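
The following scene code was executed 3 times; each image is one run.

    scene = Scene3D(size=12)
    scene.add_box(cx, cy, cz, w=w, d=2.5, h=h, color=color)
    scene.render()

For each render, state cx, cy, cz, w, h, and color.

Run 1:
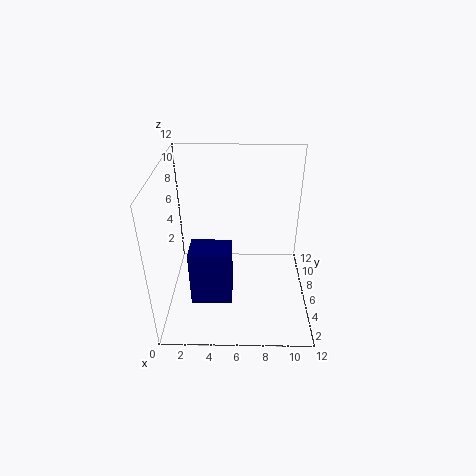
cx = 2, cy = 4, cz = 0.5, w = 3.5, h = 5, color = 'navy'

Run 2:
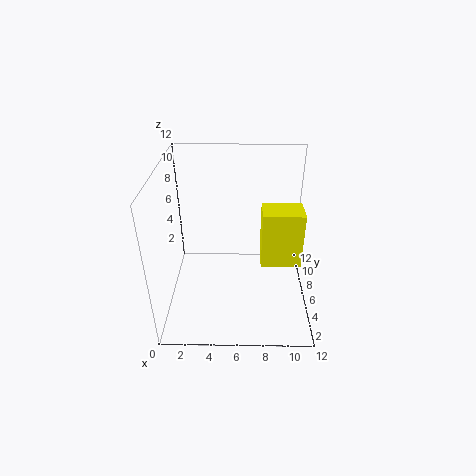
cx = 8, cy = 6, cz = 3, w = 3.5, h = 5, color = 'yellow'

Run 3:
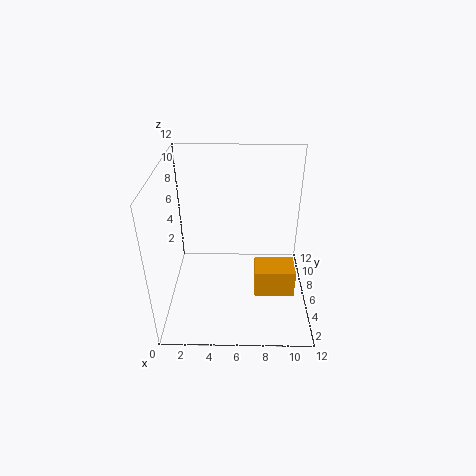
cx = 7.5, cy = 5, cz = 0.5, w = 3.5, h = 2.5, color = 'orange'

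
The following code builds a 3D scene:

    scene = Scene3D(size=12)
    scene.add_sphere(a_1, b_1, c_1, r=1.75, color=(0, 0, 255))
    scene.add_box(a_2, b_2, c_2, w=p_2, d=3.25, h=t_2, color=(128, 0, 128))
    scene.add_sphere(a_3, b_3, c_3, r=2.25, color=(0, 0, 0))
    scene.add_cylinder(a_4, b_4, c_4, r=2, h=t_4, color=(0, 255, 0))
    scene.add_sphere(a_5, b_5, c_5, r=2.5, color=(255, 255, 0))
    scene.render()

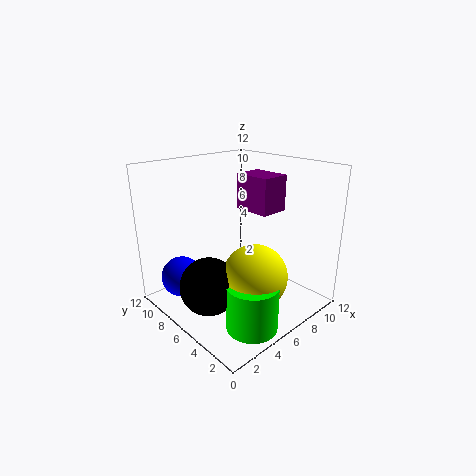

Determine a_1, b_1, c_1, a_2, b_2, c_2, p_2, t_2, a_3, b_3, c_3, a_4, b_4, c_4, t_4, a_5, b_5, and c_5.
a_1 = 2.5
b_1 = 9.5
c_1 = 2.25
a_2 = 7.25
b_2 = 4.25
c_2 = 8
p_2 = 2.5
t_2 = 3
a_3 = 2.25
b_3 = 5.25
c_3 = 3.25
a_4 = 4
b_4 = 2.25
c_4 = 0.25
t_4 = 3.75
a_5 = 5
b_5 = 3
c_5 = 4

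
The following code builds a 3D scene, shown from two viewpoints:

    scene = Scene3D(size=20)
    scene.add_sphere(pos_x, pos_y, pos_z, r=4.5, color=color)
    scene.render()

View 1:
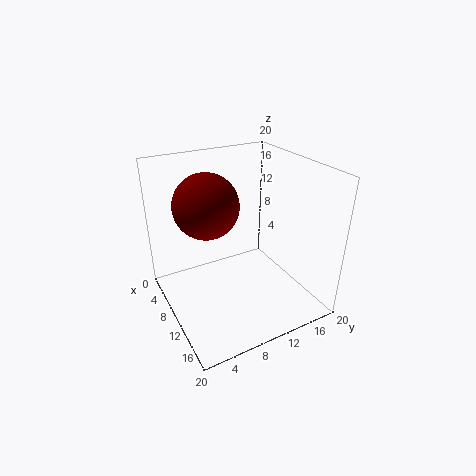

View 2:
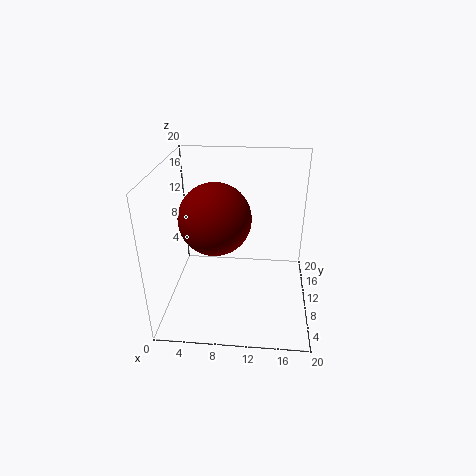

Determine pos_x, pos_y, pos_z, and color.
pos_x = 7.5; pos_y = 6.5; pos_z = 14.5; color = 'maroon'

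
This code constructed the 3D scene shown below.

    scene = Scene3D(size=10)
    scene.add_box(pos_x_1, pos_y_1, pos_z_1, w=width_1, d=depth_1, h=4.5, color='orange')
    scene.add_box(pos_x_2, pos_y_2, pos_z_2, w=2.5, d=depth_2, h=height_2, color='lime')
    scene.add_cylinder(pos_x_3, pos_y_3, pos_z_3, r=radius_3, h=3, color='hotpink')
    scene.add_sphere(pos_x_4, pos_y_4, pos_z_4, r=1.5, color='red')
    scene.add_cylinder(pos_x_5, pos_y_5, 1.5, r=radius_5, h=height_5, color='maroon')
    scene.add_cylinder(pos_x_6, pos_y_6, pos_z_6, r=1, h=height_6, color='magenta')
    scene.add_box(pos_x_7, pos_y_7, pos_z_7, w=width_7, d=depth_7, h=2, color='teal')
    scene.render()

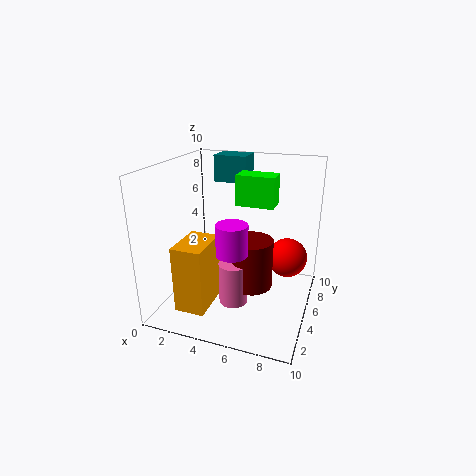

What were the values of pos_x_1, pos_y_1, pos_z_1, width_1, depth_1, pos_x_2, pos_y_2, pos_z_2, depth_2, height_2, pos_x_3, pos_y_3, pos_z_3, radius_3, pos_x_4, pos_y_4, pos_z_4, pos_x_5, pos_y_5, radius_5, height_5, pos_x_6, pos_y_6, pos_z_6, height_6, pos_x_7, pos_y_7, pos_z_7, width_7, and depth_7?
pos_x_1 = 2
pos_y_1 = 1
pos_z_1 = 1
width_1 = 2
depth_1 = 3
pos_x_2 = 5
pos_y_2 = 4.5
pos_z_2 = 7.5
depth_2 = 1.5
height_2 = 2
pos_x_3 = 5
pos_y_3 = 4
pos_z_3 = 0.5
radius_3 = 1
pos_x_4 = 8
pos_y_4 = 8
pos_z_4 = 2.5
pos_x_5 = 6
pos_y_5 = 5
radius_5 = 1.5
height_5 = 3.5
pos_x_6 = 5.5
pos_y_6 = 2.5
pos_z_6 = 5
height_6 = 2
pos_x_7 = 2
pos_y_7 = 8
pos_z_7 = 8
width_7 = 2.5
depth_7 = 2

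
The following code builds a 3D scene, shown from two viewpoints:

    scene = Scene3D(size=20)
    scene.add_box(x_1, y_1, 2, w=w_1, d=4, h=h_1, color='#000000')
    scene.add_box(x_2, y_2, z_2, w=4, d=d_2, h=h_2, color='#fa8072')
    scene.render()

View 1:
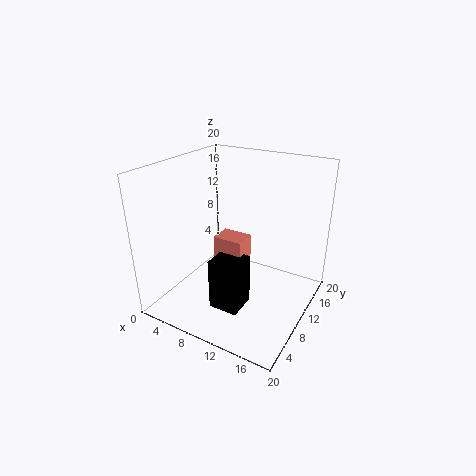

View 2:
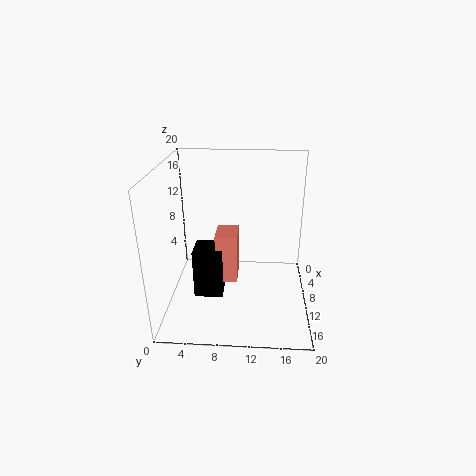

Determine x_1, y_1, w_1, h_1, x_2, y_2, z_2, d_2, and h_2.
x_1 = 9; y_1 = 4; w_1 = 4; h_1 = 7; x_2 = 8; y_2 = 7; z_2 = 4; d_2 = 3; h_2 = 7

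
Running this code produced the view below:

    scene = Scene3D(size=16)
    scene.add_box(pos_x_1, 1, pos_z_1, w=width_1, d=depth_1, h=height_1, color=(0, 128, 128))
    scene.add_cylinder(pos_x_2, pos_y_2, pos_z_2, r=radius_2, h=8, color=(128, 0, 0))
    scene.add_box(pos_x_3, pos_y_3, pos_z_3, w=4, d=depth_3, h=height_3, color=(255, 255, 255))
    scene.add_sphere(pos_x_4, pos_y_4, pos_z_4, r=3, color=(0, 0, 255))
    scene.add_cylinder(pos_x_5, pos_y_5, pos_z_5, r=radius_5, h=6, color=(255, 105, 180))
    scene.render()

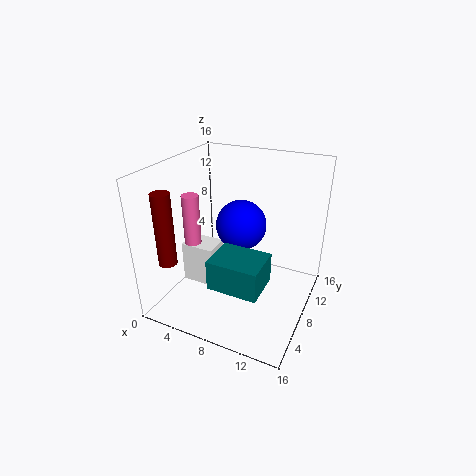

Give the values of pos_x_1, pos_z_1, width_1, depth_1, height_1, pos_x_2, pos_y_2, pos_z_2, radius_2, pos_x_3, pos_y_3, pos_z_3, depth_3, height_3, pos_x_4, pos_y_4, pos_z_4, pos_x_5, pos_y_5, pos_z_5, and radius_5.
pos_x_1 = 8
pos_z_1 = 6
width_1 = 5
depth_1 = 4
height_1 = 3
pos_x_2 = 2
pos_y_2 = 3
pos_z_2 = 6
radius_2 = 1
pos_x_3 = 1
pos_y_3 = 7
pos_z_3 = 1
depth_3 = 3
height_3 = 5
pos_x_4 = 7
pos_y_4 = 11
pos_z_4 = 8
pos_x_5 = 2
pos_y_5 = 8
pos_z_5 = 6
radius_5 = 1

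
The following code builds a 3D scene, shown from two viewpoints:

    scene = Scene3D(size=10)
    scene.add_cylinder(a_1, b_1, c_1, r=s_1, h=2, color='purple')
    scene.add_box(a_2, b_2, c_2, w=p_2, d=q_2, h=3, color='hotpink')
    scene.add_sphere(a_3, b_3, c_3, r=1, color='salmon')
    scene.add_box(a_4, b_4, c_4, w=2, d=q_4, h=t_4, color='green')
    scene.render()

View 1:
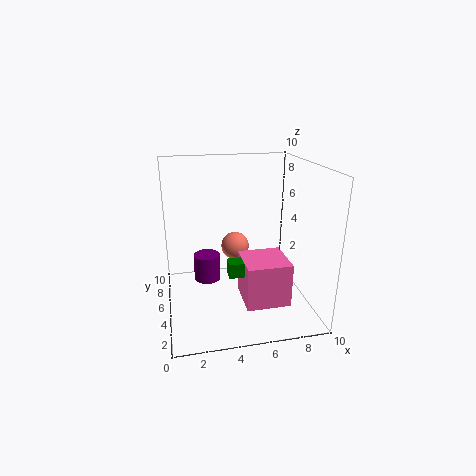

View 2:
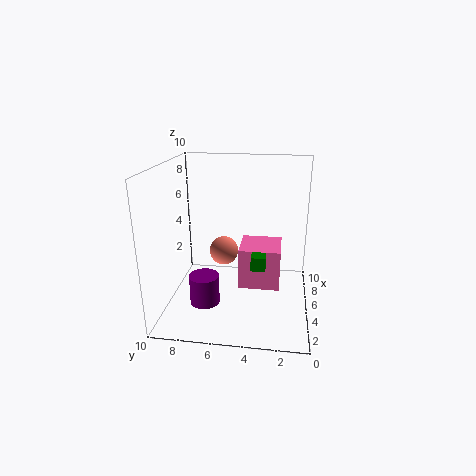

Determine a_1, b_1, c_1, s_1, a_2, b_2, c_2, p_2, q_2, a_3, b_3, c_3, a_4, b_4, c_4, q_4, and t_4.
a_1 = 3; b_1 = 7; c_1 = 1; s_1 = 1; a_2 = 5; b_2 = 2; c_2 = 1; p_2 = 3; q_2 = 3; a_3 = 5; b_3 = 6; c_3 = 4; a_4 = 4; b_4 = 3; c_4 = 3; q_4 = 1; t_4 = 1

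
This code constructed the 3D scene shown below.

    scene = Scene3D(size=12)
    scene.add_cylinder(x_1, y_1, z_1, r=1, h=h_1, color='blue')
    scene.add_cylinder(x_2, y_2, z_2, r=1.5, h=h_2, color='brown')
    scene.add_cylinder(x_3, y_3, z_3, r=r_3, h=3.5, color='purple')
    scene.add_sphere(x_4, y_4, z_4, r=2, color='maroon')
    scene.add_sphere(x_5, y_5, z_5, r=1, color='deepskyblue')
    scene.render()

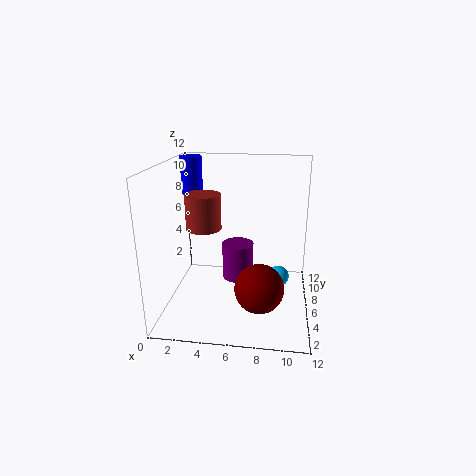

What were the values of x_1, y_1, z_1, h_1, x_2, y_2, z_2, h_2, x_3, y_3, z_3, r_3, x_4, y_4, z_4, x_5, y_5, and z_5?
x_1 = 1; y_1 = 10.5; z_1 = 8.5; h_1 = 3.5; x_2 = 3; y_2 = 6.5; z_2 = 6.5; h_2 = 3; x_3 = 5.5; y_3 = 9.5; z_3 = 0.5; r_3 = 1.5; x_4 = 8; y_4 = 4; z_4 = 2.5; x_5 = 9.5; y_5 = 9; z_5 = 1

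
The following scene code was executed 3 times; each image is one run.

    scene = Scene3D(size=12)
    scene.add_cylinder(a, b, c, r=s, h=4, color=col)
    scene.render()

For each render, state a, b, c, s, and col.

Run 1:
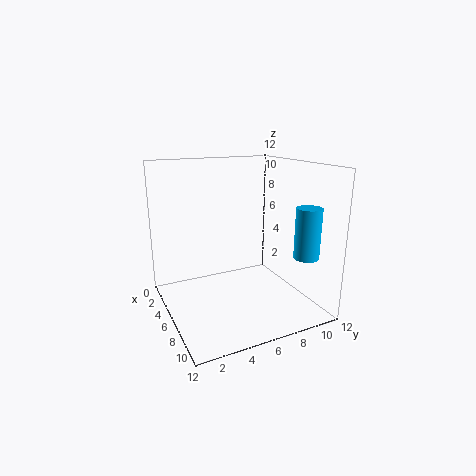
a = 10; b = 10; c = 5; s = 1; col = 'deepskyblue'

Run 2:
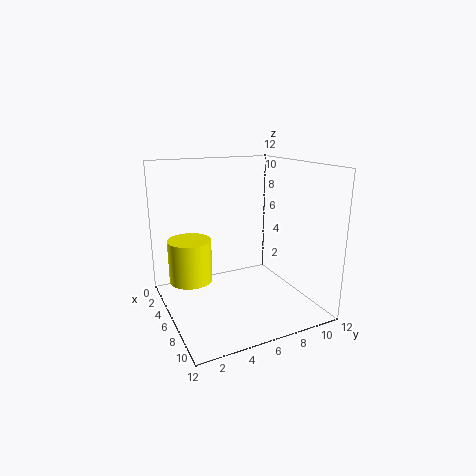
a = 2; b = 3; c = 1; s = 2; col = 'yellow'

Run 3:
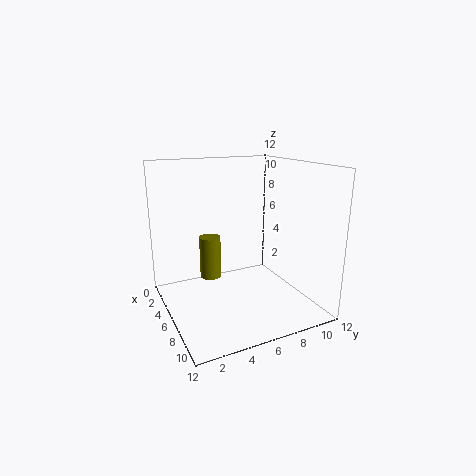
a = 2; b = 5; c = 1; s = 1; col = 'olive'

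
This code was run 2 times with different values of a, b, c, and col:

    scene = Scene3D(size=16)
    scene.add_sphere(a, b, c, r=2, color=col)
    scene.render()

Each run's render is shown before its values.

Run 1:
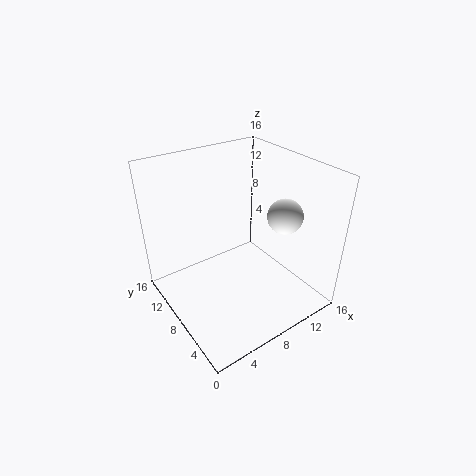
a = 13
b = 6
c = 10
col = 'white'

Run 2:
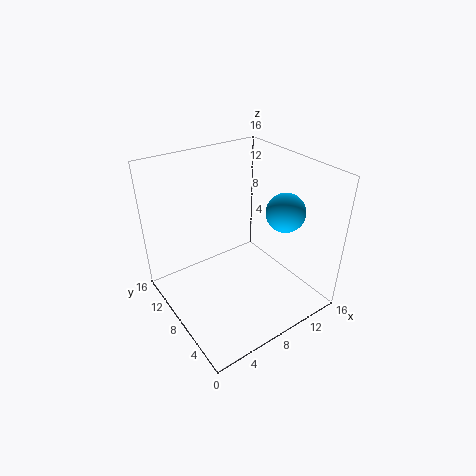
a = 11
b = 4
c = 12
col = 'deepskyblue'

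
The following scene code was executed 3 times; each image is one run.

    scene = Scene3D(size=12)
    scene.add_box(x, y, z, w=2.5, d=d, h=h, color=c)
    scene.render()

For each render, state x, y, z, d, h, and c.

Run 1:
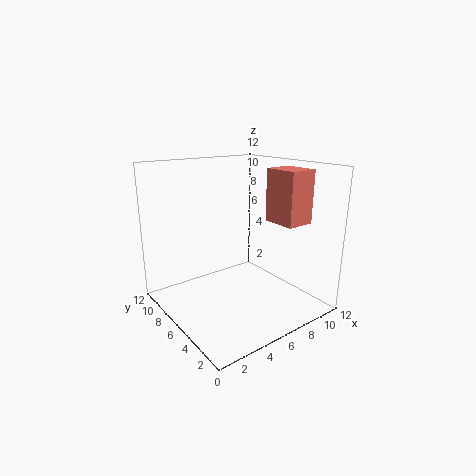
x = 9
y = 3
z = 7
d = 3
h = 4.5
c = 'salmon'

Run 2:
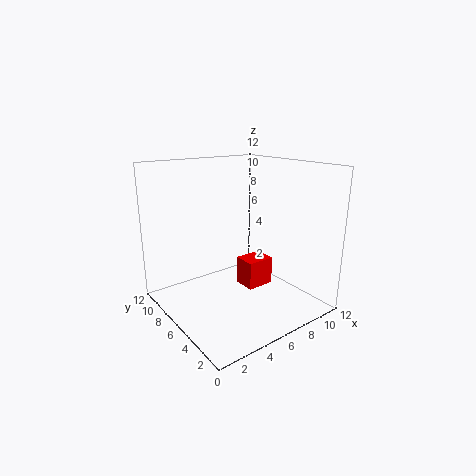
x = 7
y = 5.5
z = 1
d = 2
h = 2.5
c = 'red'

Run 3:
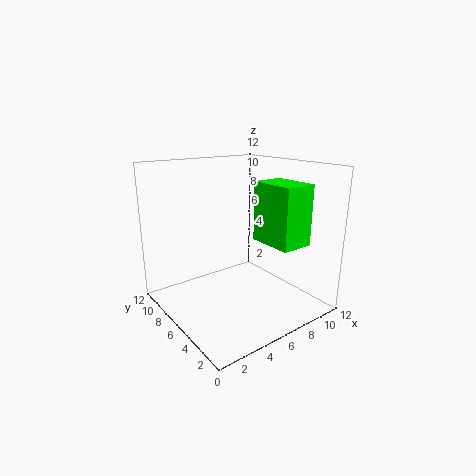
x = 6
y = 0.5
z = 6.5
d = 3.5
h = 4.5
c = 'lime'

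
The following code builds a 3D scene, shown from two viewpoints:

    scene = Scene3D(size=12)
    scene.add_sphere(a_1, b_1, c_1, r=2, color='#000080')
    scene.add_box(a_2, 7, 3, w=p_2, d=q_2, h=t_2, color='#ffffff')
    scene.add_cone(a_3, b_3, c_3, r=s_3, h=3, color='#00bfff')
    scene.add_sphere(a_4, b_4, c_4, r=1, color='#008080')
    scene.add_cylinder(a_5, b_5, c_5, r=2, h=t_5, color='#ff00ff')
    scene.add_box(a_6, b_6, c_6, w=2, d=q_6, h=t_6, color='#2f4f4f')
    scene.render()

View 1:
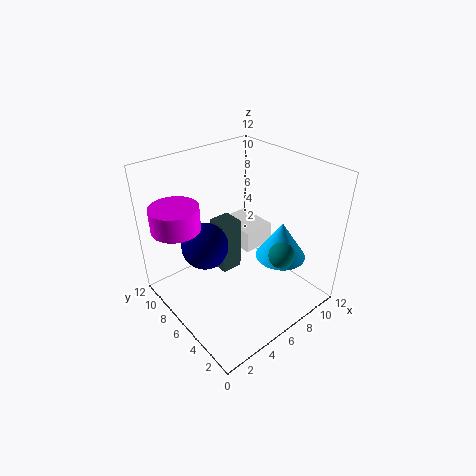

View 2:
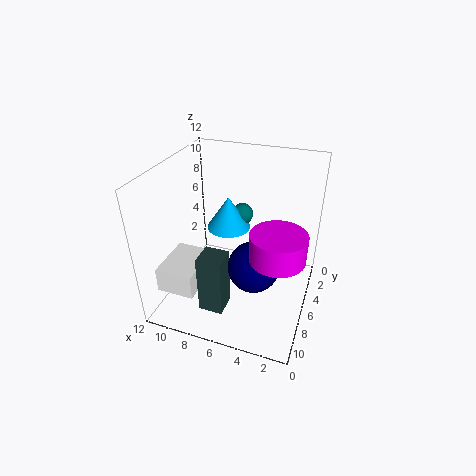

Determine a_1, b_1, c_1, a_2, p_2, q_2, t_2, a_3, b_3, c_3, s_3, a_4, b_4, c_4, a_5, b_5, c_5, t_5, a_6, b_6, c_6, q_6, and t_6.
a_1 = 4, b_1 = 8, c_1 = 5, a_2 = 8, p_2 = 3, q_2 = 4, t_2 = 2, a_3 = 8, b_3 = 3, c_3 = 5, s_3 = 2, a_4 = 7, b_4 = 2, c_4 = 6, a_5 = 2, b_5 = 9, c_5 = 7, t_5 = 2, a_6 = 6, b_6 = 8, c_6 = 1, q_6 = 2, t_6 = 5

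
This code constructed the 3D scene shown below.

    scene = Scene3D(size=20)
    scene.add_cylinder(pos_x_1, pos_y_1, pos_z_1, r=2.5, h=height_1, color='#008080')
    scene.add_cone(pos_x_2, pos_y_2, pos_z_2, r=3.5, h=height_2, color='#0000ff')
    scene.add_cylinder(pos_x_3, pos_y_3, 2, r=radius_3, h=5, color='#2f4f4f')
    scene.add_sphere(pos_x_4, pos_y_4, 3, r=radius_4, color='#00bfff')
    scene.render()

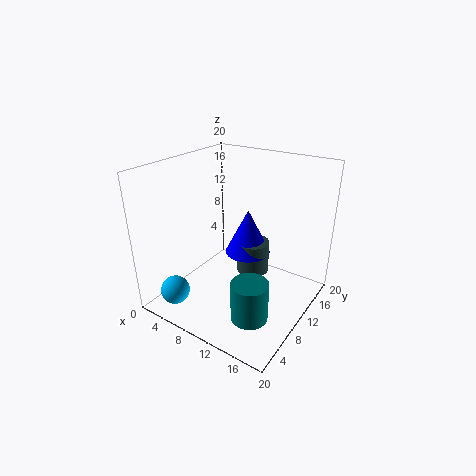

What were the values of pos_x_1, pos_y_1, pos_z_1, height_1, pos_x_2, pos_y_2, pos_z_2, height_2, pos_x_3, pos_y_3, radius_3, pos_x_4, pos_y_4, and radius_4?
pos_x_1 = 14.5
pos_y_1 = 6
pos_z_1 = 1
height_1 = 5.5
pos_x_2 = 8.5
pos_y_2 = 15
pos_z_2 = 5
height_2 = 7
pos_x_3 = 9.5
pos_y_3 = 15
radius_3 = 2.5
pos_x_4 = 4
pos_y_4 = 3
radius_4 = 2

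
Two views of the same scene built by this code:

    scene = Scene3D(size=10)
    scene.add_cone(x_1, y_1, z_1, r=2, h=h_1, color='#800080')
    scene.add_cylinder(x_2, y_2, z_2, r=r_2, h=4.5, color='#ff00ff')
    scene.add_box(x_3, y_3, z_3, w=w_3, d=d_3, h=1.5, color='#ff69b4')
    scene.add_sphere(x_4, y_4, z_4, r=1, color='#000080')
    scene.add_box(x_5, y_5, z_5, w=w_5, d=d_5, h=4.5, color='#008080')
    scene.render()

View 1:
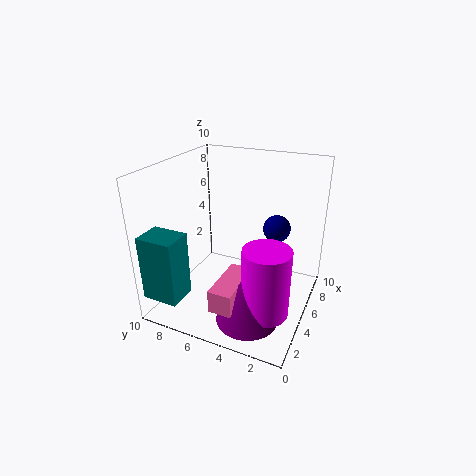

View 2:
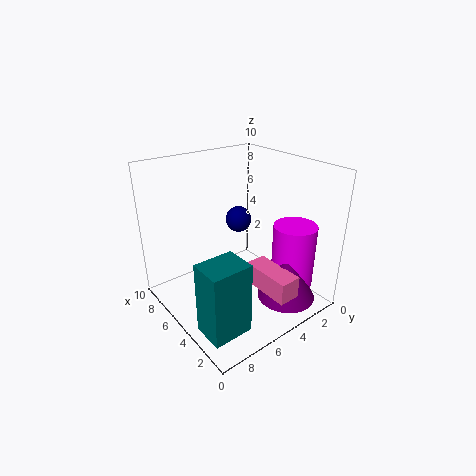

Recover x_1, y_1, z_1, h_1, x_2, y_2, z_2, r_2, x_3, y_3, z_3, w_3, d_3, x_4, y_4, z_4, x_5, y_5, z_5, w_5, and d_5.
x_1 = 2, y_1 = 3, z_1 = 1, h_1 = 3.5, x_2 = 2.5, y_2 = 2, z_2 = 1.5, r_2 = 1.5, x_3 = 0.5, y_3 = 3.5, z_3 = 2, w_3 = 3.5, d_3 = 1.5, x_4 = 7.5, y_4 = 3, z_4 = 5, x_5 = 0.5, y_5 = 7.5, z_5 = 1.5, w_5 = 2, d_5 = 2.5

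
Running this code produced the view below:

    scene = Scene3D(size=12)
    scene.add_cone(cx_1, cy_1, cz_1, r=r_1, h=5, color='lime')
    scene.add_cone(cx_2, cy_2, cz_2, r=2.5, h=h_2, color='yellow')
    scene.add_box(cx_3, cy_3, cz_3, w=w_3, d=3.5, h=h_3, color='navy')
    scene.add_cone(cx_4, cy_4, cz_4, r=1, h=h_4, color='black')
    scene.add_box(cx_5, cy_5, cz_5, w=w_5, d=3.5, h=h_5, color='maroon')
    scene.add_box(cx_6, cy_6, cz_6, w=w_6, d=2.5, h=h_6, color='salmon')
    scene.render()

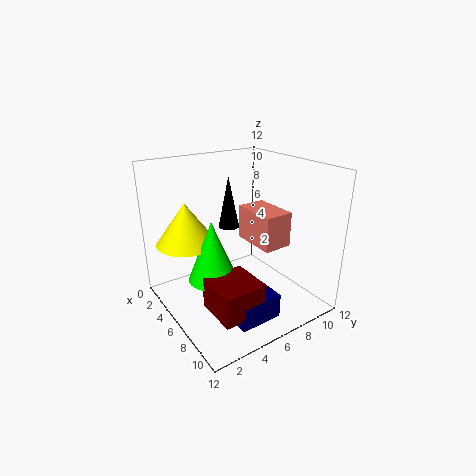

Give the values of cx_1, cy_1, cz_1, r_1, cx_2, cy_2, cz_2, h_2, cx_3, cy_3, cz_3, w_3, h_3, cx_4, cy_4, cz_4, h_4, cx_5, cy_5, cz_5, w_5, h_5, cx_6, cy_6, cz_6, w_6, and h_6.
cx_1 = 6; cy_1 = 3.5; cz_1 = 3; r_1 = 2; cx_2 = 3.5; cy_2 = 2.5; cz_2 = 5.5; h_2 = 3.5; cx_3 = 8; cy_3 = 3.5; cz_3 = 0.5; w_3 = 2.5; h_3 = 2; cx_4 = 1.5; cy_4 = 8; cz_4 = 5; h_4 = 5; cx_5 = 7; cy_5 = 2; cz_5 = 1.5; w_5 = 3.5; h_5 = 2.5; cx_6 = 4; cy_6 = 7.5; cz_6 = 5; w_6 = 4; h_6 = 3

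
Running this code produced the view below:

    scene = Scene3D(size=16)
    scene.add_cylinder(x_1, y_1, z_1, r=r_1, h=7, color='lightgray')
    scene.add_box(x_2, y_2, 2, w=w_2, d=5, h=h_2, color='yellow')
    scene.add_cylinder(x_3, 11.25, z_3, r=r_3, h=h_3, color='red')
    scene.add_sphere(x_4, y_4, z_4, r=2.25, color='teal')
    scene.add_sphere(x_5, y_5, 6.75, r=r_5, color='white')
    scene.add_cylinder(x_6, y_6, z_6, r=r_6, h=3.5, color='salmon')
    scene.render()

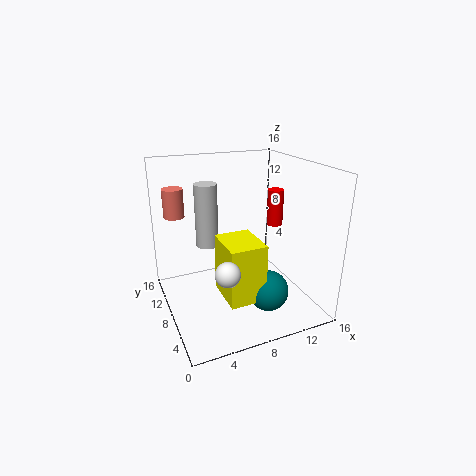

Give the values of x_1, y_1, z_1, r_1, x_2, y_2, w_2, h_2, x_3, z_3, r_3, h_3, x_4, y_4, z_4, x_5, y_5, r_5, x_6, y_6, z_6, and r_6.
x_1 = 5
y_1 = 9.75
z_1 = 7
r_1 = 1.25
x_2 = 5.5
y_2 = 3.75
w_2 = 4
h_2 = 6.5
x_3 = 14.5
z_3 = 7.5
r_3 = 1
h_3 = 4.5
x_4 = 10.25
y_4 = 4.75
z_4 = 2.5
x_5 = 4.75
y_5 = 3
r_5 = 1.25
x_6 = 2.5
y_6 = 14.75
z_6 = 9
r_6 = 1.25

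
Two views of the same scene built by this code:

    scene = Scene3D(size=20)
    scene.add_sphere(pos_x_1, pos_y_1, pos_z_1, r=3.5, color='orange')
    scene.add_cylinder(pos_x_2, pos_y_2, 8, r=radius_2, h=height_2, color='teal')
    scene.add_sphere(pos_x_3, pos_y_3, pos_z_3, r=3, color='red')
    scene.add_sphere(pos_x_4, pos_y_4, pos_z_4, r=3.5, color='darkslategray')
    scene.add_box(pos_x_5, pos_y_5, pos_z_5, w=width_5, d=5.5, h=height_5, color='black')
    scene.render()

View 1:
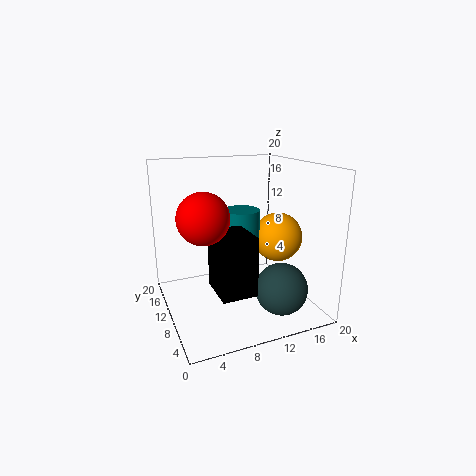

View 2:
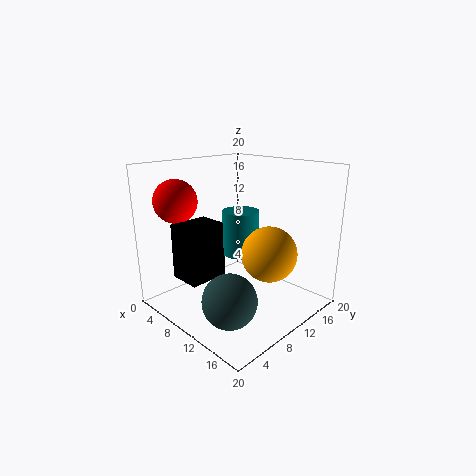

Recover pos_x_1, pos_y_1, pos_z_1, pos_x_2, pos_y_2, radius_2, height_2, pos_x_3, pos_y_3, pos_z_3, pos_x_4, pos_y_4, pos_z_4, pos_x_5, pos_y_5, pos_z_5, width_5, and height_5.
pos_x_1 = 16
pos_y_1 = 9.5
pos_z_1 = 9.5
pos_x_2 = 10.5
pos_y_2 = 10
radius_2 = 2.5
height_2 = 6
pos_x_3 = 3.5
pos_y_3 = 4.5
pos_z_3 = 15
pos_x_4 = 14
pos_y_4 = 4.5
pos_z_4 = 4
pos_x_5 = 5
pos_y_5 = 2.5
pos_z_5 = 5
width_5 = 4.5
height_5 = 7.5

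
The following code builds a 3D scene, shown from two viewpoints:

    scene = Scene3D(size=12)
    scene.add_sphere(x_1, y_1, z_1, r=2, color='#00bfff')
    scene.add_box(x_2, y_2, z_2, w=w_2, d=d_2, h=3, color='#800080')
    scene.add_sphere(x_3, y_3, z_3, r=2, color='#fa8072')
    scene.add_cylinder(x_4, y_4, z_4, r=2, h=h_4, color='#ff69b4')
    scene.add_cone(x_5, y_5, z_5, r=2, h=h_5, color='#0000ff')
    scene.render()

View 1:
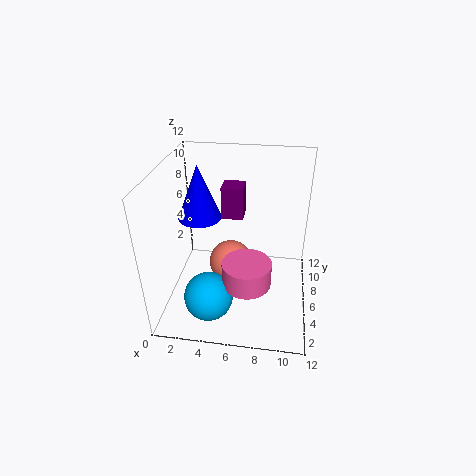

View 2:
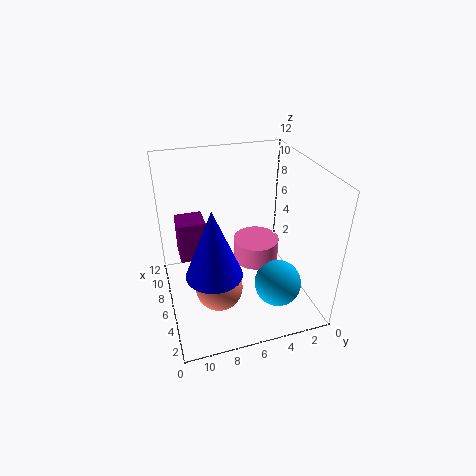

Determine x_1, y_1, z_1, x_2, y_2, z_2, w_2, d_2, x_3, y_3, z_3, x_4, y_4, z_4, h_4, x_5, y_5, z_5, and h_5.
x_1 = 4; y_1 = 3; z_1 = 2; x_2 = 4; y_2 = 9; z_2 = 6; w_2 = 2; d_2 = 2; x_3 = 5; y_3 = 8; z_3 = 2; x_4 = 7; y_4 = 4; z_4 = 3; h_4 = 2; x_5 = 2; y_5 = 9; z_5 = 6; h_5 = 5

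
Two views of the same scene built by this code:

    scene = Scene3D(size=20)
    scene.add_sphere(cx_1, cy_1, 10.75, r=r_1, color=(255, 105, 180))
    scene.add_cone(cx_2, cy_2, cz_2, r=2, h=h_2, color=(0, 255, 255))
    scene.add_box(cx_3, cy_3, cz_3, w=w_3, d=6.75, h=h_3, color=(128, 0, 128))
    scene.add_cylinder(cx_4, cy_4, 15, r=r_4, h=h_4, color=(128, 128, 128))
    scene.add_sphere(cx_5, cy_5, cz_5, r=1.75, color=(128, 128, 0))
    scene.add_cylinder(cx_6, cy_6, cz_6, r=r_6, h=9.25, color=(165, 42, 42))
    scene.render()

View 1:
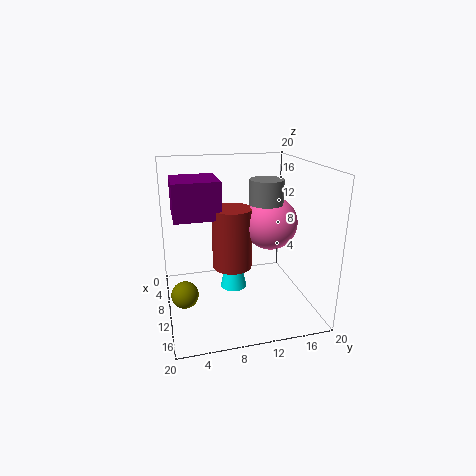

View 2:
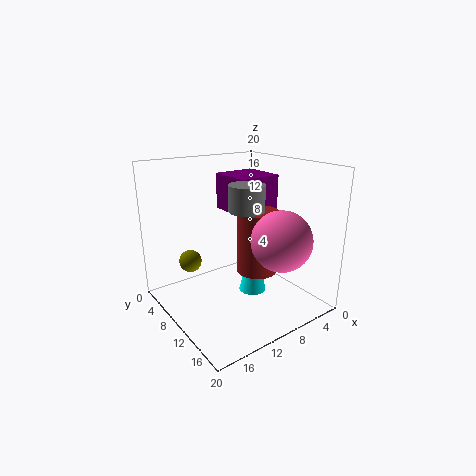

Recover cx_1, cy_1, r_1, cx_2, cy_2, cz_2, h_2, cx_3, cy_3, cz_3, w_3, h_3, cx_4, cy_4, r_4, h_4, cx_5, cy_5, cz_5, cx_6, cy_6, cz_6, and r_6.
cx_1 = 7.25; cy_1 = 15.75; r_1 = 4; cx_2 = 7.25; cy_2 = 10; cz_2 = 1; h_2 = 9; cx_3 = 1.25; cy_3 = 1.5; cz_3 = 12; w_3 = 6.75; h_3 = 5.5; cx_4 = 11.25; cy_4 = 13.5; r_4 = 2.25; h_4 = 3.25; cx_5 = 13.5; cy_5 = 2; cz_5 = 4.25; cx_6 = 6.5; cy_6 = 10; cz_6 = 4; r_6 = 3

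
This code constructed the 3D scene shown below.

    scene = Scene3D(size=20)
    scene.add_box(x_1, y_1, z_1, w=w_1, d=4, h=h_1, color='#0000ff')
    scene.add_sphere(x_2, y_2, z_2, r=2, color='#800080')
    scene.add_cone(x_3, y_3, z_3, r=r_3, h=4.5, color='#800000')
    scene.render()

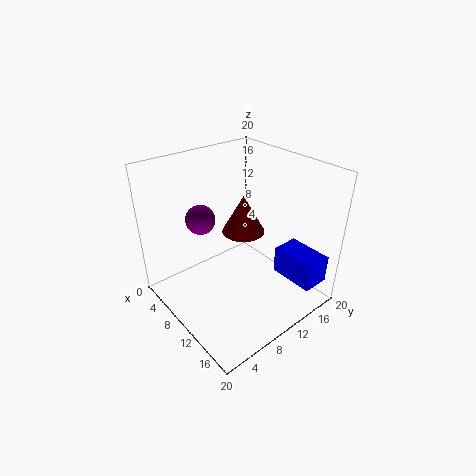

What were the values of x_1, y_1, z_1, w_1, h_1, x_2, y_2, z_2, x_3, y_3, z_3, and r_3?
x_1 = 12.5
y_1 = 15
z_1 = 3.5
w_1 = 6.5
h_1 = 4
x_2 = 7
y_2 = 6
z_2 = 13
x_3 = 14
y_3 = 7.5
z_3 = 14
r_3 = 2.5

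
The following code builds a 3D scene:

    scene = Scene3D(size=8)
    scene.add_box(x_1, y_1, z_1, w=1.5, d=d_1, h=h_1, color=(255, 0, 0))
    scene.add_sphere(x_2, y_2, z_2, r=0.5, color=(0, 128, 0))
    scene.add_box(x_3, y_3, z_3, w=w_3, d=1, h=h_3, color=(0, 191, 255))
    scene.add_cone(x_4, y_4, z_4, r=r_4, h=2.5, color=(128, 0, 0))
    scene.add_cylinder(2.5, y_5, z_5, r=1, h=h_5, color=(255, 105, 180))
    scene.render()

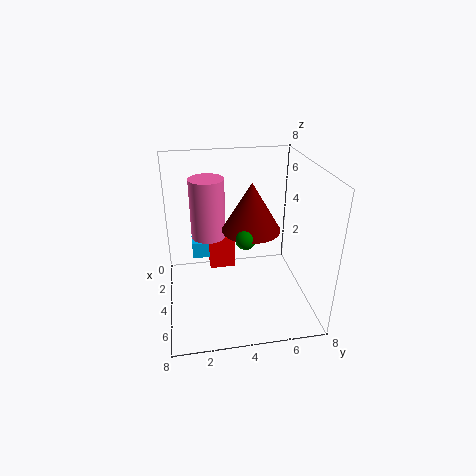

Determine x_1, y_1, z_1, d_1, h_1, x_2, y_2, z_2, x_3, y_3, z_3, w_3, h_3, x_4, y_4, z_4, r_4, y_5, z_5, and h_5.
x_1 = 1.5; y_1 = 2.5; z_1 = 1.5; d_1 = 1.5; h_1 = 2; x_2 = 6; y_2 = 4; z_2 = 5; x_3 = 1.5; y_3 = 1.5; z_3 = 2; w_3 = 1; h_3 = 1; x_4 = 5; y_4 = 4.5; z_4 = 5; r_4 = 1.5; y_5 = 2.5; z_5 = 3.5; h_5 = 3.5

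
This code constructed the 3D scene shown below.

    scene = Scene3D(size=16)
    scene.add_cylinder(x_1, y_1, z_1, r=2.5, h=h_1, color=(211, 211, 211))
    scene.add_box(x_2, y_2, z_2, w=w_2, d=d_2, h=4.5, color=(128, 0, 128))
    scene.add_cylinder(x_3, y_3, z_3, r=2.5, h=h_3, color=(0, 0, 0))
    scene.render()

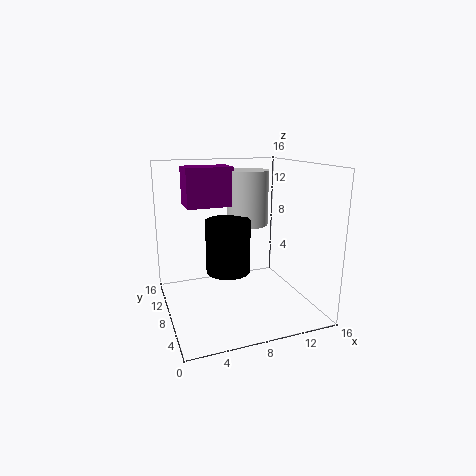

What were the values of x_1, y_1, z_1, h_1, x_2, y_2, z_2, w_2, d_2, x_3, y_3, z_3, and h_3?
x_1 = 10.5; y_1 = 11.5; z_1 = 8.5; h_1 = 6.5; x_2 = 3; y_2 = 10.5; z_2 = 11; w_2 = 5.5; d_2 = 3.5; x_3 = 7; y_3 = 8.5; z_3 = 4; h_3 = 6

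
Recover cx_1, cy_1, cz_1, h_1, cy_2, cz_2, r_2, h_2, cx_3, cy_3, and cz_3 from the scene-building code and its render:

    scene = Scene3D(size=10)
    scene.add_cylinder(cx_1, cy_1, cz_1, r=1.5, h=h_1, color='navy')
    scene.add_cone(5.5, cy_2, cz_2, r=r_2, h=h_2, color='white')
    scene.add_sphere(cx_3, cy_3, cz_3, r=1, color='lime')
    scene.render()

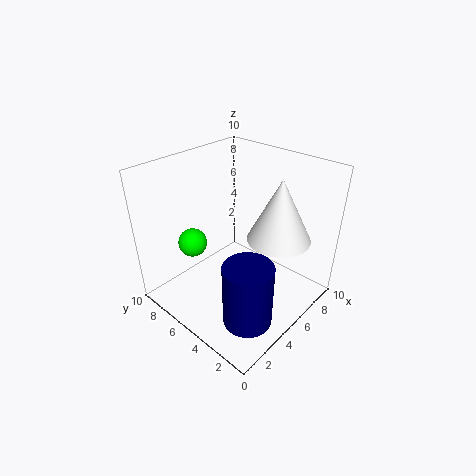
cx_1 = 2, cy_1 = 1.5, cz_1 = 2, h_1 = 4, cy_2 = 2, cz_2 = 6, r_2 = 2, h_2 = 4, cx_3 = 3, cy_3 = 7.5, cz_3 = 4.5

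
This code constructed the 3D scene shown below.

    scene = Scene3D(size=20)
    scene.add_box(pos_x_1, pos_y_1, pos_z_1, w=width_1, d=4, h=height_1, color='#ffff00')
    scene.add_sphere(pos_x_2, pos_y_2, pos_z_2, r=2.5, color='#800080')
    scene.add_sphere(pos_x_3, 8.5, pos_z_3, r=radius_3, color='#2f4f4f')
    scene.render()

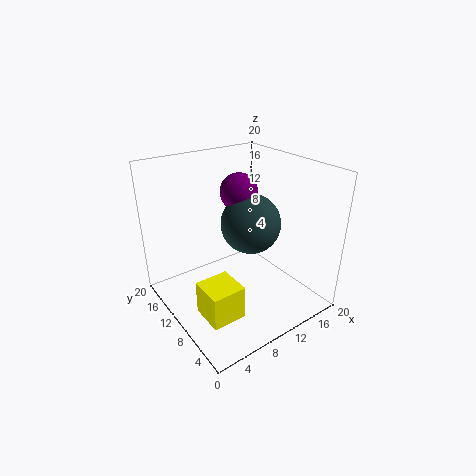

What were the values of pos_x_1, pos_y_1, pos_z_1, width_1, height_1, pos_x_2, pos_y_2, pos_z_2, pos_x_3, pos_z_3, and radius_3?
pos_x_1 = 0.5; pos_y_1 = 1; pos_z_1 = 5.5; width_1 = 4; height_1 = 4; pos_x_2 = 10.5; pos_y_2 = 10.5; pos_z_2 = 16.5; pos_x_3 = 11; pos_z_3 = 12.5; radius_3 = 4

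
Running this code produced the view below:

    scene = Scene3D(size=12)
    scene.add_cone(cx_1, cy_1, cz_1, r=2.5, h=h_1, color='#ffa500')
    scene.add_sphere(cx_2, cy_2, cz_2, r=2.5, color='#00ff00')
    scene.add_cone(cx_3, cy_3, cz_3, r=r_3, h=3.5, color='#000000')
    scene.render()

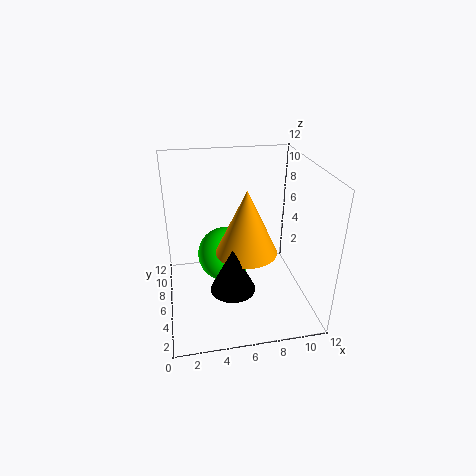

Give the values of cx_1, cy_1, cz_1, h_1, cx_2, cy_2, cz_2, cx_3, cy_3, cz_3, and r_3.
cx_1 = 6.5; cy_1 = 5; cz_1 = 5.25; h_1 = 5.25; cx_2 = 5.25; cy_2 = 8.5; cz_2 = 3; cx_3 = 5; cy_3 = 3; cz_3 = 3.25; r_3 = 1.75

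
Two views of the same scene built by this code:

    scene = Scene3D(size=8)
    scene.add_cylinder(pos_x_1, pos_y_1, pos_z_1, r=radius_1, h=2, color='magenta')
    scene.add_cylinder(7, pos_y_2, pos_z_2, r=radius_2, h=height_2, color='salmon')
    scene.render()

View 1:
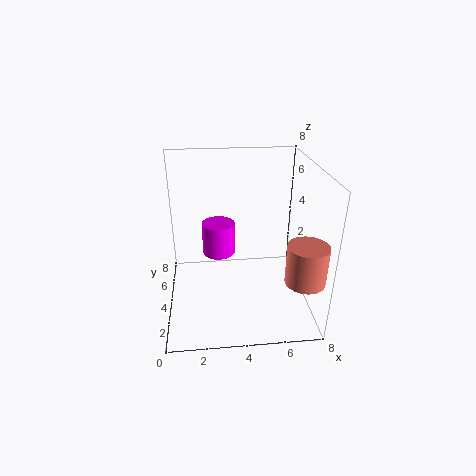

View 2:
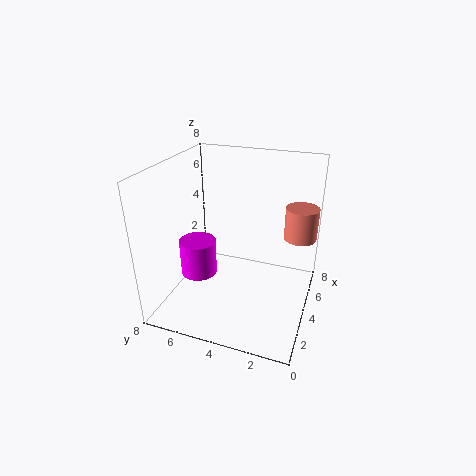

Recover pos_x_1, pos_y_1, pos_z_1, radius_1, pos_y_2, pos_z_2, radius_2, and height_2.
pos_x_1 = 3
pos_y_1 = 6
pos_z_1 = 2
radius_1 = 1
pos_y_2 = 1
pos_z_2 = 3
radius_2 = 1
height_2 = 2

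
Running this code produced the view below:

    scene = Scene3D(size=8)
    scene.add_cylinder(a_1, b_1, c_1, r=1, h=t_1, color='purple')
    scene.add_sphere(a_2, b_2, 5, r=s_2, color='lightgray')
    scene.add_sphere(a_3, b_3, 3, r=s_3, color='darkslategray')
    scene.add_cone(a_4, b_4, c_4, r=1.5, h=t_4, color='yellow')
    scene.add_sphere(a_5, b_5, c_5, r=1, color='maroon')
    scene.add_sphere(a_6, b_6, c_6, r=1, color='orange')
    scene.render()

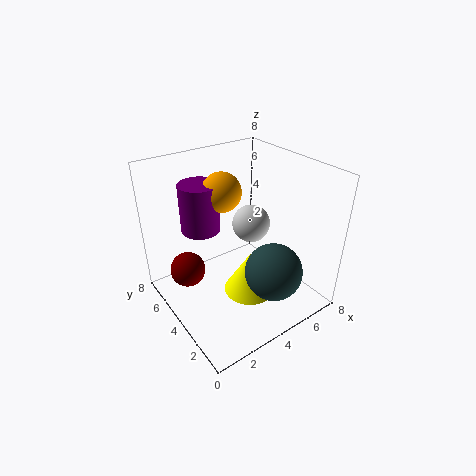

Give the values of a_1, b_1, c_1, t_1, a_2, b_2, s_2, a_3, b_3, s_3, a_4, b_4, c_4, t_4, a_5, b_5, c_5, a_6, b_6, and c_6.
a_1 = 2, b_1 = 4.5, c_1 = 5, t_1 = 2.5, a_2 = 4.5, b_2 = 3.5, s_2 = 1, a_3 = 4.5, b_3 = 1.5, s_3 = 1.5, a_4 = 4.5, b_4 = 3.5, c_4 = 0.5, t_4 = 2.5, a_5 = 1.5, b_5 = 5.5, c_5 = 2, a_6 = 3, b_6 = 4, c_6 = 7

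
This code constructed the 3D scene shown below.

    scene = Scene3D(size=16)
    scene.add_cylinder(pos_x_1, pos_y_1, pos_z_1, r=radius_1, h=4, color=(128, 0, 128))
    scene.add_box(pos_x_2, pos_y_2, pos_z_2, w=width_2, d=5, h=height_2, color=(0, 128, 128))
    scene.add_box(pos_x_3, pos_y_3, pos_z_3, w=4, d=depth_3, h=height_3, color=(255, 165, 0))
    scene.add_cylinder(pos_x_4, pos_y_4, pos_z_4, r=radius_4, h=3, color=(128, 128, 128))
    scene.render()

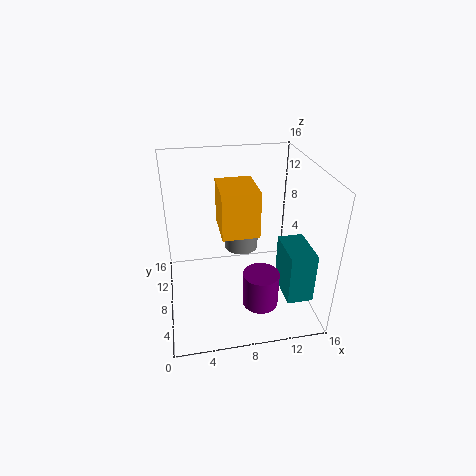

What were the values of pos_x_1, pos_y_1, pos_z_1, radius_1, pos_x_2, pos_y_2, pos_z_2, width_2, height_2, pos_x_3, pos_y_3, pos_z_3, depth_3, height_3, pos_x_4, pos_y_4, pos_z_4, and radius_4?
pos_x_1 = 10, pos_y_1 = 5, pos_z_1 = 1, radius_1 = 2, pos_x_2 = 13, pos_y_2 = 4, pos_z_2 = 1, width_2 = 3, height_2 = 6, pos_x_3 = 6, pos_y_3 = 6, pos_z_3 = 9, depth_3 = 5, height_3 = 5, pos_x_4 = 9, pos_y_4 = 11, pos_z_4 = 5, radius_4 = 2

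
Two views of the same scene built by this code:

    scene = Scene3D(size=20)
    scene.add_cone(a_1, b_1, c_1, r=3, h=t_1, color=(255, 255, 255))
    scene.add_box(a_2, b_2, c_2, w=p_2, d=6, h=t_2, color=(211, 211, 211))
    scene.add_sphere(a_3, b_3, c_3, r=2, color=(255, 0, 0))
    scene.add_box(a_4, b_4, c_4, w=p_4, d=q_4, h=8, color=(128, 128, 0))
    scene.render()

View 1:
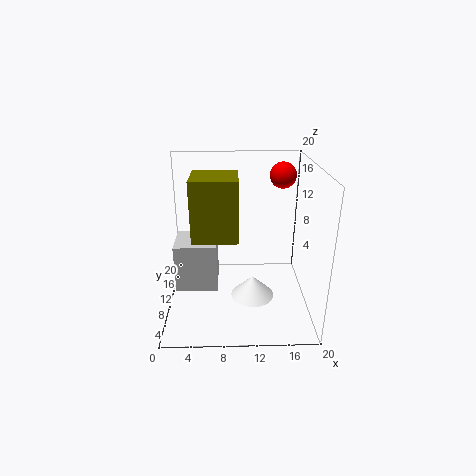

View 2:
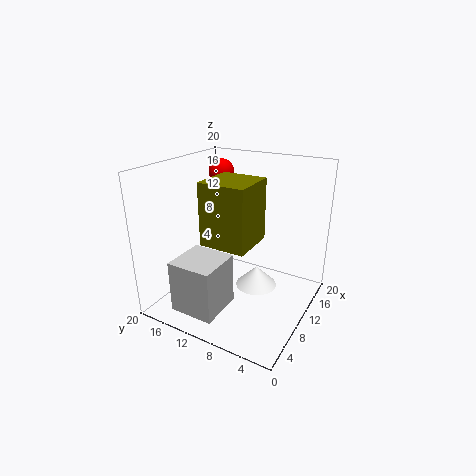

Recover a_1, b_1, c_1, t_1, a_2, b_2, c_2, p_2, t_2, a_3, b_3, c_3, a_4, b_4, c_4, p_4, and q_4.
a_1 = 12, b_1 = 8, c_1 = 2, t_1 = 3, a_2 = 1, b_2 = 9, c_2 = 2, p_2 = 6, t_2 = 7, a_3 = 17, b_3 = 17, c_3 = 17, a_4 = 4, b_4 = 6, c_4 = 11, p_4 = 6, q_4 = 6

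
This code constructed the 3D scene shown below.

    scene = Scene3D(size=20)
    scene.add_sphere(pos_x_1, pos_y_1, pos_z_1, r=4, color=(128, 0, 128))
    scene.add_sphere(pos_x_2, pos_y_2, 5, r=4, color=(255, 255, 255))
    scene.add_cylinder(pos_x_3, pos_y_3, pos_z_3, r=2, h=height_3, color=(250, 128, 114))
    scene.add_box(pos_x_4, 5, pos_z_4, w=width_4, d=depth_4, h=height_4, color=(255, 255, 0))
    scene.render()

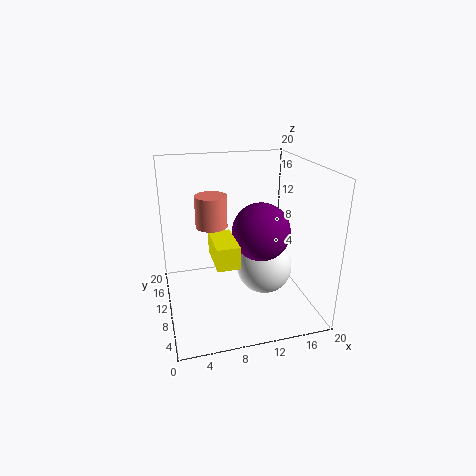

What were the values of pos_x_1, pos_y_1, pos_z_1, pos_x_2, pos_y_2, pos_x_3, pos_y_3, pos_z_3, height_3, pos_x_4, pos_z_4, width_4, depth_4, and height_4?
pos_x_1 = 13; pos_y_1 = 9; pos_z_1 = 11; pos_x_2 = 14; pos_y_2 = 10; pos_x_3 = 6; pos_y_3 = 8; pos_z_3 = 13; height_3 = 4; pos_x_4 = 6; pos_z_4 = 8; width_4 = 3; depth_4 = 6; height_4 = 3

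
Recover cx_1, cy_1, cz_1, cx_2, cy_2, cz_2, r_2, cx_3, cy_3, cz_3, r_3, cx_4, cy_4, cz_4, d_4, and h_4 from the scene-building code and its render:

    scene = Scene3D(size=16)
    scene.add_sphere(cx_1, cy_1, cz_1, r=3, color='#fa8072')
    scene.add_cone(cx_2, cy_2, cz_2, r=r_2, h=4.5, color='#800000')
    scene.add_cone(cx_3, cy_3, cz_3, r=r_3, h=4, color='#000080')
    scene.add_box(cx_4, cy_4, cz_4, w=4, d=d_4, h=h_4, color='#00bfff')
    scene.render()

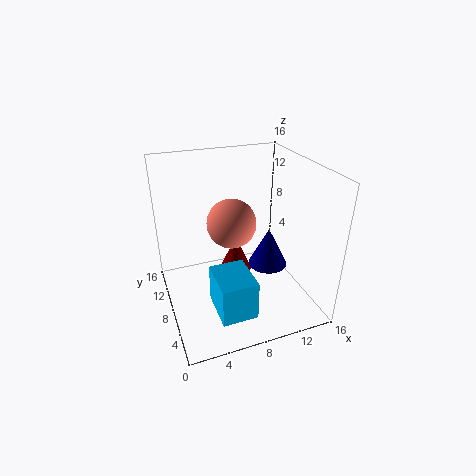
cx_1 = 8.5
cy_1 = 11.5
cz_1 = 8
cx_2 = 9
cy_2 = 11.5
cz_2 = 1.5
r_2 = 2
cx_3 = 10
cy_3 = 4.5
cz_3 = 6.5
r_3 = 2
cx_4 = 4.5
cy_4 = 3
cz_4 = 0.5
d_4 = 5
h_4 = 4.5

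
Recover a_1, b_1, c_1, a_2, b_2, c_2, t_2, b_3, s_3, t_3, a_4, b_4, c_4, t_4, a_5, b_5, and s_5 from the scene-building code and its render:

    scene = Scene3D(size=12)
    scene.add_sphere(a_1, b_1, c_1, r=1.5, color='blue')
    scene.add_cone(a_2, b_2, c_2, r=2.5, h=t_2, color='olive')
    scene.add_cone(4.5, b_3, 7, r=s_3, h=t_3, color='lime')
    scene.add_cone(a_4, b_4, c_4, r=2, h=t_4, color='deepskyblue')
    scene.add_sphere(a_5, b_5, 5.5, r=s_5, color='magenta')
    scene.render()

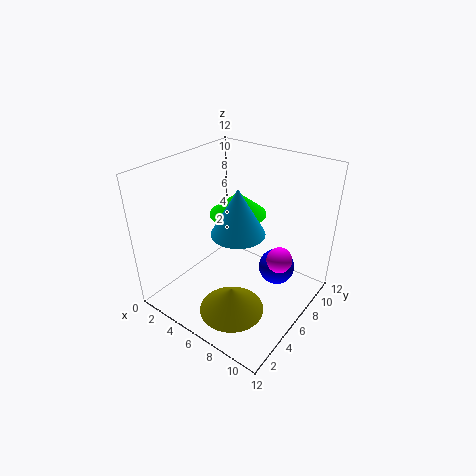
a_1 = 9; b_1 = 7.5; c_1 = 3.5; a_2 = 8; b_2 = 2.5; c_2 = 2; t_2 = 2; b_3 = 8; s_3 = 2.5; t_3 = 2; a_4 = 7.5; b_4 = 4; c_4 = 8; t_4 = 3.5; a_5 = 10; b_5 = 6; s_5 = 1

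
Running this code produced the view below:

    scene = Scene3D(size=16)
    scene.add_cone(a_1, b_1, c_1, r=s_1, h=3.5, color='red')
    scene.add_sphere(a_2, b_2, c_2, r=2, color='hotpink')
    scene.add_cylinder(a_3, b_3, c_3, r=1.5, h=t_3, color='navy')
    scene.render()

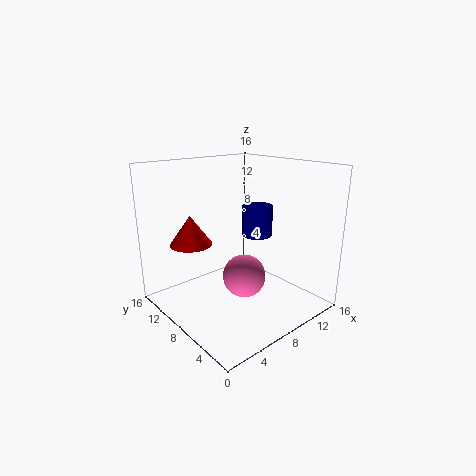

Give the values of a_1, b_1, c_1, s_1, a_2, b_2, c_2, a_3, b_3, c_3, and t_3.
a_1 = 5, b_1 = 13, c_1 = 6.5, s_1 = 2.5, a_2 = 4.5, b_2 = 3, c_2 = 6.5, a_3 = 7.5, b_3 = 4.5, c_3 = 9.5, t_3 = 3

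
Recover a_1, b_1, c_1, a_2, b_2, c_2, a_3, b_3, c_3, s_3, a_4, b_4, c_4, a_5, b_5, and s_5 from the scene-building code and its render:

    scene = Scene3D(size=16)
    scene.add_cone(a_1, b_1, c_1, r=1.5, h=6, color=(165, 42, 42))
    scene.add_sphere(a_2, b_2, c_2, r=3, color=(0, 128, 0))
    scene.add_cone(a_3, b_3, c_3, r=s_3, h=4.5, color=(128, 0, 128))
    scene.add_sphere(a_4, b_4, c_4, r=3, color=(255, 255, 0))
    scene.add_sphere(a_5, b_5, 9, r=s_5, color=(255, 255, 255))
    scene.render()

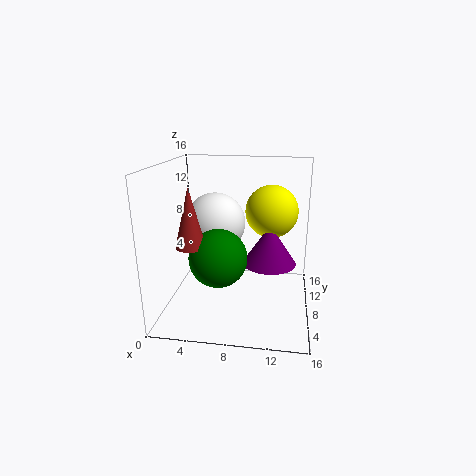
a_1 = 4, b_1 = 3.5, c_1 = 8.5, a_2 = 6.5, b_2 = 4.5, c_2 = 7, a_3 = 11.5, b_3 = 8.5, c_3 = 5, s_3 = 3, a_4 = 11.5, b_4 = 10.5, c_4 = 10.5, a_5 = 5, b_5 = 10, s_5 = 3.5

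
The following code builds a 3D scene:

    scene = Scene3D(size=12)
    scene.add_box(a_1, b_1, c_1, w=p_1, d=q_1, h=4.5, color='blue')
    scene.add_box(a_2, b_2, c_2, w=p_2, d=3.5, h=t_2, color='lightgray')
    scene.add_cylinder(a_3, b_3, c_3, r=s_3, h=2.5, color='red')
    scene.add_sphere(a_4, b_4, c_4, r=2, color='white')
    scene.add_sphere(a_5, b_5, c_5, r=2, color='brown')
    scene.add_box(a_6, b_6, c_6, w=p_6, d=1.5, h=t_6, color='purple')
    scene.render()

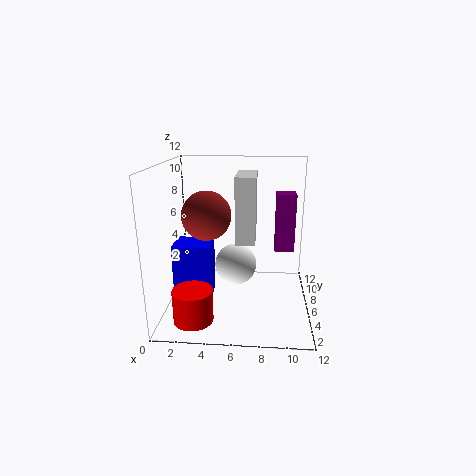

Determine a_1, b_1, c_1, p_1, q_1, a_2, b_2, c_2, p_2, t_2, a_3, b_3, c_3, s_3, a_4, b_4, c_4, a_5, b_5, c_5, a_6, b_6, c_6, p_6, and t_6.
a_1 = 1; b_1 = 3.5; c_1 = 1.5; p_1 = 3; q_1 = 2.5; a_2 = 6; b_2 = 3; c_2 = 6.5; p_2 = 1.5; t_2 = 5; a_3 = 3; b_3 = 1.5; c_3 = 1; s_3 = 1.5; a_4 = 5.5; b_4 = 9.5; c_4 = 2; a_5 = 3.5; b_5 = 5.5; c_5 = 8; a_6 = 9; b_6 = 4.5; c_6 = 5.5; p_6 = 1.5; t_6 = 4.5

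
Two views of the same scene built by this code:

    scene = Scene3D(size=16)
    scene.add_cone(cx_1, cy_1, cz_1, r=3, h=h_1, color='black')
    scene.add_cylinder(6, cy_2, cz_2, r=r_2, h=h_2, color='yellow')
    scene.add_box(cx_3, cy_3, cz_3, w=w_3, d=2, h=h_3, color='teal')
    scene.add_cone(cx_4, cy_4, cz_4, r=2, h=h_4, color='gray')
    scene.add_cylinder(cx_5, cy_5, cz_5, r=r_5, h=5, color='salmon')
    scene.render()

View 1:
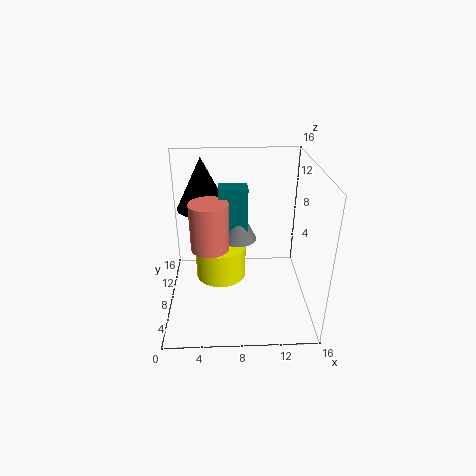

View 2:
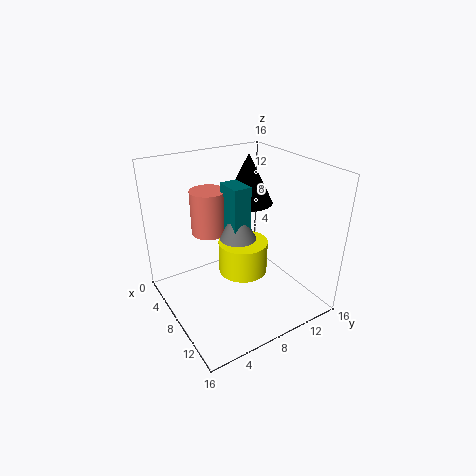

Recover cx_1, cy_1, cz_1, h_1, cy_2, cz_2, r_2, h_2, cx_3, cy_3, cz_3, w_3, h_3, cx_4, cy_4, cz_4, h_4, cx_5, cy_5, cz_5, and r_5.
cx_1 = 4; cy_1 = 12; cz_1 = 10; h_1 = 6; cy_2 = 10; cz_2 = 2; r_2 = 3; h_2 = 4; cx_3 = 6; cy_3 = 7; cz_3 = 8; w_3 = 3; h_3 = 6; cx_4 = 8; cy_4 = 8; cz_4 = 8; h_4 = 4; cx_5 = 5; cy_5 = 6; cz_5 = 8; r_5 = 2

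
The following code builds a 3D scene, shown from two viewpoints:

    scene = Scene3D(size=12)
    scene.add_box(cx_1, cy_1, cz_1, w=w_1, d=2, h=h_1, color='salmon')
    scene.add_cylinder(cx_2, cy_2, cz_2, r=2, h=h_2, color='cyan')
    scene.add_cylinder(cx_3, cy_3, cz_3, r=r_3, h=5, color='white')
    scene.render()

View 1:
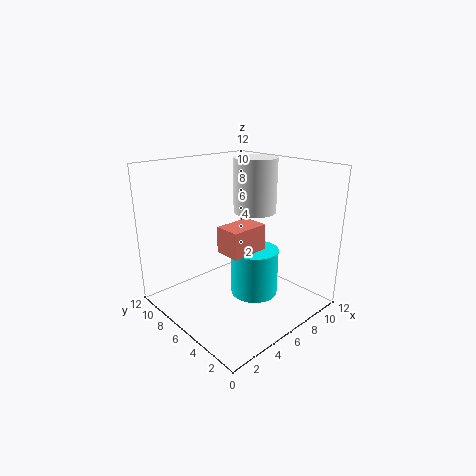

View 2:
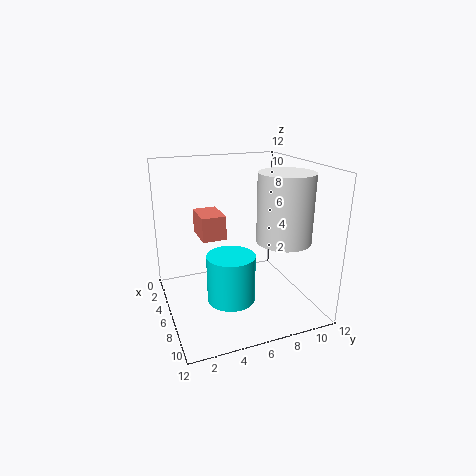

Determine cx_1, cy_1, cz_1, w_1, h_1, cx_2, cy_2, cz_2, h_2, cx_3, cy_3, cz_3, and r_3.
cx_1 = 3, cy_1 = 3, cz_1 = 6, w_1 = 3, h_1 = 2, cx_2 = 7, cy_2 = 5, cz_2 = 1, h_2 = 4, cx_3 = 10, cy_3 = 8, cz_3 = 7, r_3 = 2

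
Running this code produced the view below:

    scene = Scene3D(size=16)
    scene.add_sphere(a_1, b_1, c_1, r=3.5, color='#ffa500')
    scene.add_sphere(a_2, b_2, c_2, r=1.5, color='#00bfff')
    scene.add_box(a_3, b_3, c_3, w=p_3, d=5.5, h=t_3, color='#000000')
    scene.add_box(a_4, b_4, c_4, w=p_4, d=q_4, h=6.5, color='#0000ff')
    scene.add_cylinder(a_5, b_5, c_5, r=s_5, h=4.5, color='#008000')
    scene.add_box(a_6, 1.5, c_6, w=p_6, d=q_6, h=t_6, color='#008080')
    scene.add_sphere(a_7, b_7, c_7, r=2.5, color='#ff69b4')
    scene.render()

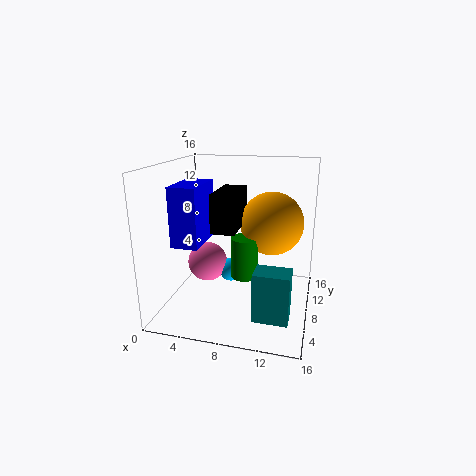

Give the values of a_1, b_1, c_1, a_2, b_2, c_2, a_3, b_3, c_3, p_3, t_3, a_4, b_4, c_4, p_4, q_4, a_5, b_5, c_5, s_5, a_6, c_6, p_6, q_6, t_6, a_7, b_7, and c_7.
a_1 = 11.5; b_1 = 9.5; c_1 = 9.5; a_2 = 6; b_2 = 12; c_2 = 2; a_3 = 6; b_3 = 4.5; c_3 = 9.5; p_3 = 2.5; t_3 = 4; a_4 = 1.5; b_4 = 4.5; c_4 = 7.5; p_4 = 3; q_4 = 5.5; a_5 = 9; b_5 = 7; c_5 = 4; s_5 = 1.5; a_6 = 11; c_6 = 2; p_6 = 3.5; q_6 = 2.5; t_6 = 5; a_7 = 3; b_7 = 11.5; c_7 = 3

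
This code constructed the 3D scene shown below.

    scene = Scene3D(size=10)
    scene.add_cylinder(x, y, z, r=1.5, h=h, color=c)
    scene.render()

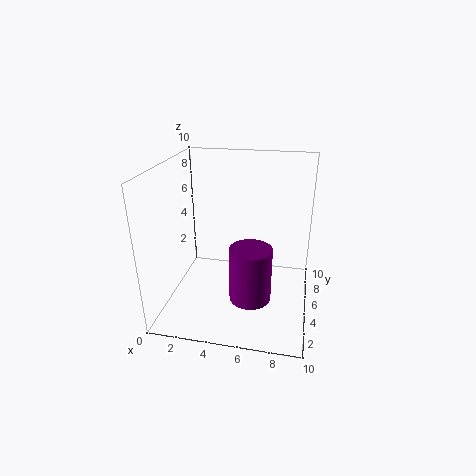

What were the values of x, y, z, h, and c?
x = 6; y = 4.5; z = 0.5; h = 4; c = 'purple'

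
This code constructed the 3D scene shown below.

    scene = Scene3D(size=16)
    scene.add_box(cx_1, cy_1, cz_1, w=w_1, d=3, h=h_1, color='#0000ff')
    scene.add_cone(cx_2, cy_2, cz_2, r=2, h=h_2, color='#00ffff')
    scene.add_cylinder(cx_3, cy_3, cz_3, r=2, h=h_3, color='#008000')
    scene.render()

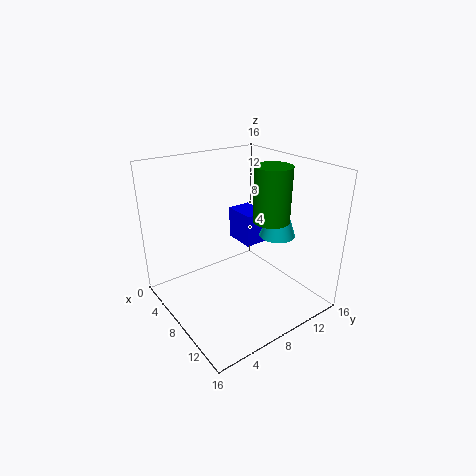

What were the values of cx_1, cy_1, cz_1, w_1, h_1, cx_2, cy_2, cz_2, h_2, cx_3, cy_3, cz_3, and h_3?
cx_1 = 2
cy_1 = 11
cz_1 = 5
w_1 = 4
h_1 = 4
cx_2 = 10
cy_2 = 12
cz_2 = 8
h_2 = 6
cx_3 = 10
cy_3 = 11
cz_3 = 10
h_3 = 6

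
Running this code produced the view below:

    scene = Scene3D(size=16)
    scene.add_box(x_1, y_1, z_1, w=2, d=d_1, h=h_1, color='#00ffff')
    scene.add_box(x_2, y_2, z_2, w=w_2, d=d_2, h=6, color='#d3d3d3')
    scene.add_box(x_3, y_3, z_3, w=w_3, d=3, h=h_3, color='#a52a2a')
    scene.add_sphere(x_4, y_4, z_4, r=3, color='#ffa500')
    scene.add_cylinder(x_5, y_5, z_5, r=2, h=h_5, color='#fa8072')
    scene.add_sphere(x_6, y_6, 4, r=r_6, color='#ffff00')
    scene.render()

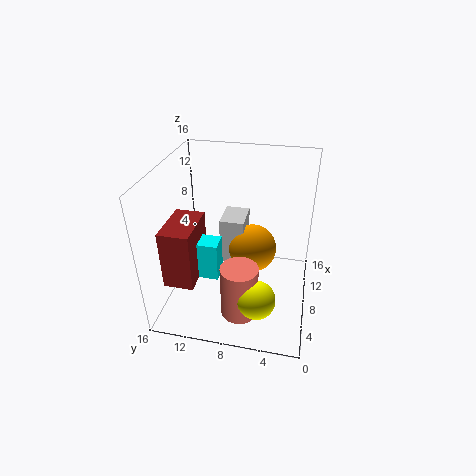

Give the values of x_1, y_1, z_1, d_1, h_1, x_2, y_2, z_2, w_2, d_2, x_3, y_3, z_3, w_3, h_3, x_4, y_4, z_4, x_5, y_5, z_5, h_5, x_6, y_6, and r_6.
x_1 = 3; y_1 = 9; z_1 = 6; d_1 = 3; h_1 = 4; x_2 = 11; y_2 = 8; z_2 = 2; w_2 = 4; d_2 = 3; x_3 = 1; y_3 = 11; z_3 = 6; w_3 = 5; h_3 = 6; x_4 = 12; y_4 = 7; z_4 = 4; x_5 = 4; y_5 = 7; z_5 = 1; h_5 = 6; x_6 = 3; y_6 = 5; r_6 = 2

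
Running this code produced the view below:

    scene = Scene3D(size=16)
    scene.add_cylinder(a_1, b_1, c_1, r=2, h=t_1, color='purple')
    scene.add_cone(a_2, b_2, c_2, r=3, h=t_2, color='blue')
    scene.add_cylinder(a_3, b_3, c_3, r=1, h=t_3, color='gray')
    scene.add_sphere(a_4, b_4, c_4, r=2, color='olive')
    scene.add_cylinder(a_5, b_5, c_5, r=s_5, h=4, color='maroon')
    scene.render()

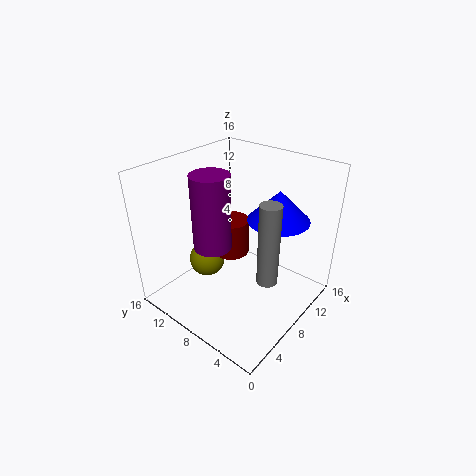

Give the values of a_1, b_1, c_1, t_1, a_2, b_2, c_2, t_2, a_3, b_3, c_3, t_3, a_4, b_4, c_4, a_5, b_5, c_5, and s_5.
a_1 = 5; b_1 = 9; c_1 = 8; t_1 = 8; a_2 = 8; b_2 = 3; c_2 = 12; t_2 = 3; a_3 = 5; b_3 = 2; c_3 = 7; t_3 = 8; a_4 = 6; b_4 = 11; c_4 = 5; a_5 = 8; b_5 = 9; c_5 = 6; s_5 = 2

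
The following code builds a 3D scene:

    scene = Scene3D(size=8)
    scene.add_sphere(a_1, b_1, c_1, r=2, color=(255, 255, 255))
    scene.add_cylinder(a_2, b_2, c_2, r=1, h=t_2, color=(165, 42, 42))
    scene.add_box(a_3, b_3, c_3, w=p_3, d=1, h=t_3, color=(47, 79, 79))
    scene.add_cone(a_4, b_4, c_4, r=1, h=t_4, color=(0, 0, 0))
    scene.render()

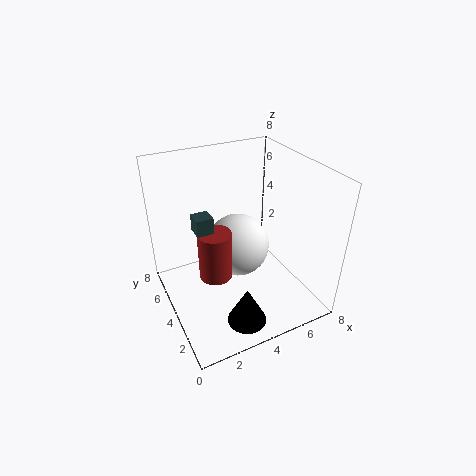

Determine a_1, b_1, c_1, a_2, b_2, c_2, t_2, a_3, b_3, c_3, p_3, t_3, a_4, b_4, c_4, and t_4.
a_1 = 5
b_1 = 6
c_1 = 2
a_2 = 3
b_2 = 5
c_2 = 1
t_2 = 3
a_3 = 2
b_3 = 5
c_3 = 4
p_3 = 1
t_3 = 1
a_4 = 3
b_4 = 1
c_4 = 1
t_4 = 2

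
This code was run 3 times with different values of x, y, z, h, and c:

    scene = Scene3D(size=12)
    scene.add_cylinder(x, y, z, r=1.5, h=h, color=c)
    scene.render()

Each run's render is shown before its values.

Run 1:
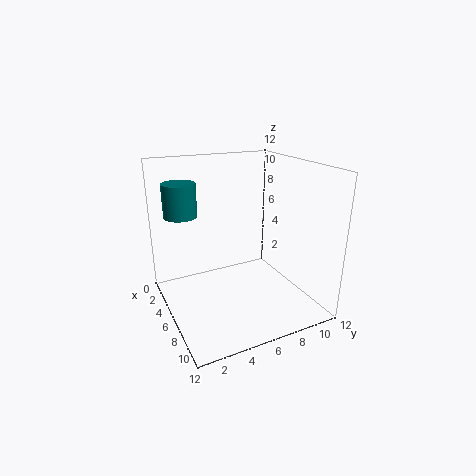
x = 1.5, y = 2.5, z = 7, h = 3, c = 'teal'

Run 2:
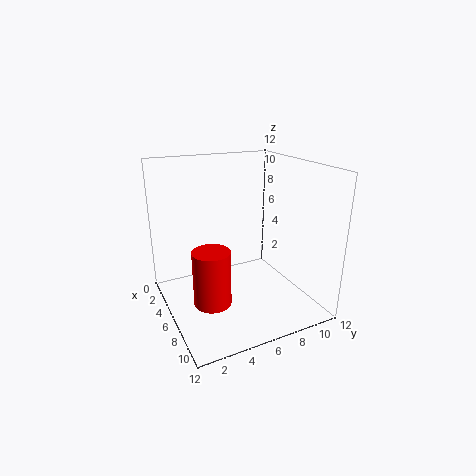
x = 7.5, y = 3, z = 1.5, h = 4.5, c = 'red'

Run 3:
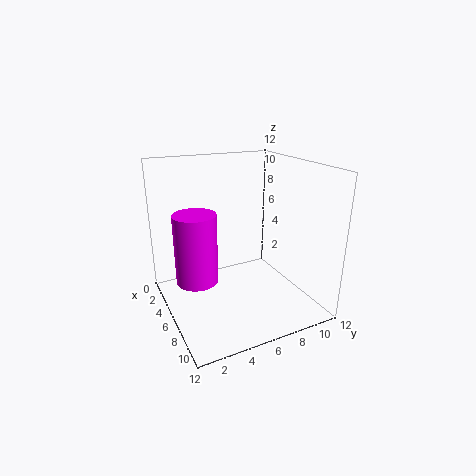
x = 8.5, y = 1.5, z = 4.5, h = 5, c = 'magenta'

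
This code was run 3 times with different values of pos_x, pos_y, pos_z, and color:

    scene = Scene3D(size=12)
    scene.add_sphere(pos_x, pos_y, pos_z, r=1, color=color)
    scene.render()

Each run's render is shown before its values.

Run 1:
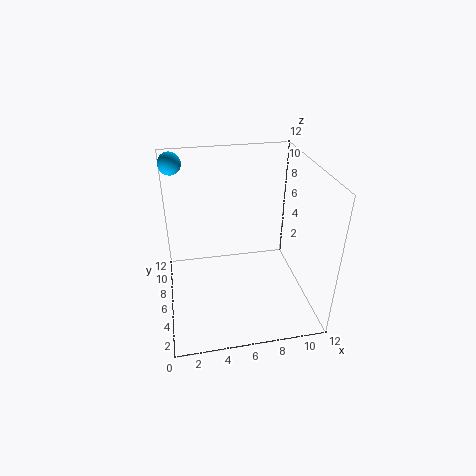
pos_x = 1
pos_y = 11
pos_z = 11
color = 'deepskyblue'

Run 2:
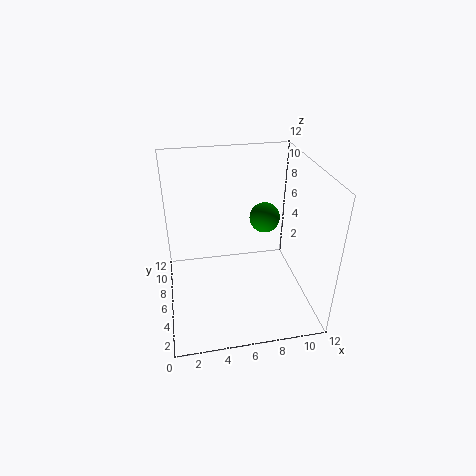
pos_x = 7
pos_y = 2
pos_z = 10
color = 'green'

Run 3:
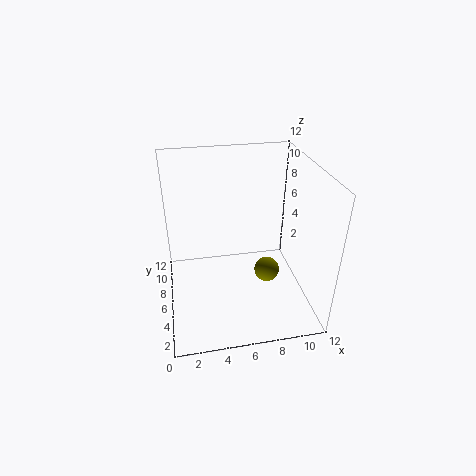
pos_x = 8
pos_y = 4
pos_z = 4
color = 'olive'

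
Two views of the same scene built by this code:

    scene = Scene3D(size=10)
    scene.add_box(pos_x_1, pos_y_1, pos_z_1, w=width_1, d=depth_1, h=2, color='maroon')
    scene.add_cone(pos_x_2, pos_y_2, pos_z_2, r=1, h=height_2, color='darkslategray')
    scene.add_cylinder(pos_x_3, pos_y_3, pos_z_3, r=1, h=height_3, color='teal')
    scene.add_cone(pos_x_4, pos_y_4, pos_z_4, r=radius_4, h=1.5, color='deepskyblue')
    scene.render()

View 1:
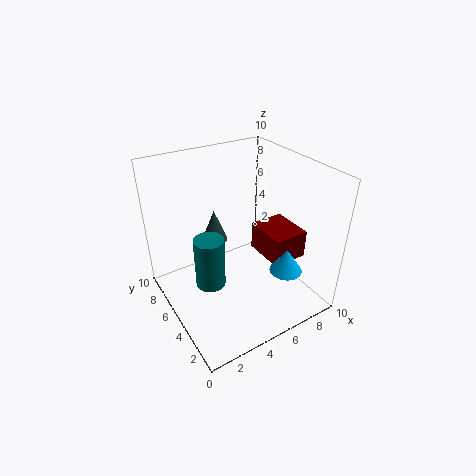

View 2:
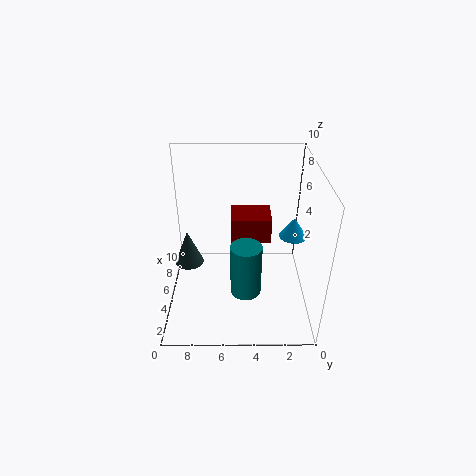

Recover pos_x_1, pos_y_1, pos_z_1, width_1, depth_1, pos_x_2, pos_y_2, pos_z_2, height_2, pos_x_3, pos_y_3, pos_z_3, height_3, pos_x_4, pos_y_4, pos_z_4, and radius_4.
pos_x_1 = 6.5, pos_y_1 = 2.5, pos_z_1 = 3.5, width_1 = 2.5, depth_1 = 3, pos_x_2 = 5, pos_y_2 = 8.5, pos_z_2 = 3, height_2 = 2.5, pos_x_3 = 2.5, pos_y_3 = 4.5, pos_z_3 = 2.5, height_3 = 3.5, pos_x_4 = 6, pos_y_4 = 1, pos_z_4 = 4.5, radius_4 = 1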